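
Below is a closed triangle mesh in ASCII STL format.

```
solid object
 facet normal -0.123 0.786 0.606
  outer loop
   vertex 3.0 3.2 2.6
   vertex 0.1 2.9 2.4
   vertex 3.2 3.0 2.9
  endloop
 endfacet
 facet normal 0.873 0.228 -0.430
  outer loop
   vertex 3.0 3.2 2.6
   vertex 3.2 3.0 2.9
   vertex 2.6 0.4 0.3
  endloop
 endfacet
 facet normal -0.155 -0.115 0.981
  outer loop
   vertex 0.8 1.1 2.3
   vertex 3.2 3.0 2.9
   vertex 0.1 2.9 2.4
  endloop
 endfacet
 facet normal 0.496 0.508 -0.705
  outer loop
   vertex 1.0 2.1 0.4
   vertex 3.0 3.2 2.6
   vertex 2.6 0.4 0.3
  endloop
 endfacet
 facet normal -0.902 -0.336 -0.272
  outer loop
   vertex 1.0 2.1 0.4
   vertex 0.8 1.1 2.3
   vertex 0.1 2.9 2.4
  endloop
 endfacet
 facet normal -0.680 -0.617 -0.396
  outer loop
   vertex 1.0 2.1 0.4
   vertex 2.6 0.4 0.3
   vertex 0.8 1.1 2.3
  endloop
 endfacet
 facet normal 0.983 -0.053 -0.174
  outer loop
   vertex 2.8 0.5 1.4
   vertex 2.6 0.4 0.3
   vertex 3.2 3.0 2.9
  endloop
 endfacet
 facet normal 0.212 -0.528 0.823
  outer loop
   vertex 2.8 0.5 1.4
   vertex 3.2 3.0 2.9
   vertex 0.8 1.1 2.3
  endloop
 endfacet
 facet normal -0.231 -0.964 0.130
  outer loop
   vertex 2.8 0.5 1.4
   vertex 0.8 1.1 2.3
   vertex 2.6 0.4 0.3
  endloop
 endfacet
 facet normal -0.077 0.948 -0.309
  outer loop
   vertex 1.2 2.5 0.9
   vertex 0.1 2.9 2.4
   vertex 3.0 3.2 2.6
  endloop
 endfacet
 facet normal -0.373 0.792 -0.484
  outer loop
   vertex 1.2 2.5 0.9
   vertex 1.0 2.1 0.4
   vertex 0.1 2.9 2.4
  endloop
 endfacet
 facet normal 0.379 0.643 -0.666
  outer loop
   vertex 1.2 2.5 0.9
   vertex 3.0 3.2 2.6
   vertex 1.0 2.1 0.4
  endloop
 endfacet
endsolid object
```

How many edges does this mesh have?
18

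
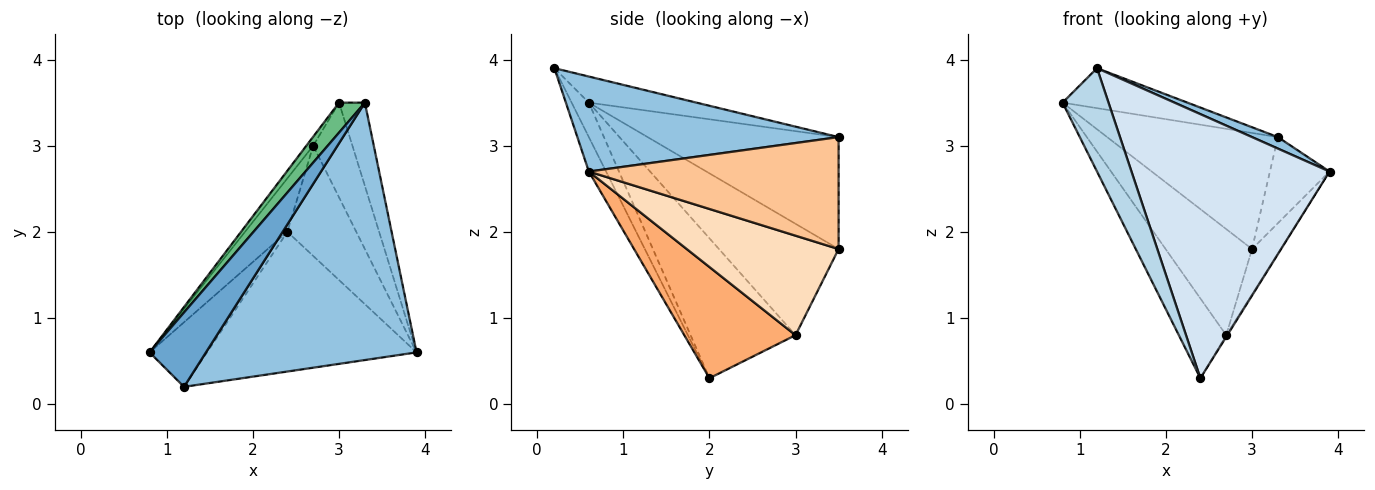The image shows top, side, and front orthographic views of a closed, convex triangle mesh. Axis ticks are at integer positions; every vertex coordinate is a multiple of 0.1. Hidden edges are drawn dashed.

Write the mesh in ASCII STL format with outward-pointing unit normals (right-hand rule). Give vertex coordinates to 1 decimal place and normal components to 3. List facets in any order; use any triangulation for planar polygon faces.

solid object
 facet normal -0.378 0.438 0.816
  outer loop
   vertex 1.2 0.2 3.9
   vertex 3.3 3.5 3.1
   vertex 0.8 0.6 3.5
  endloop
 endfacet
 facet normal 0.411 -0.041 0.911
  outer loop
   vertex 1.2 0.2 3.9
   vertex 3.9 0.6 2.7
   vertex 3.3 3.5 3.1
  endloop
 endfacet
 facet normal -0.303 -0.808 -0.505
  outer loop
   vertex 1.2 0.2 3.9
   vertex 0.8 0.6 3.5
   vertex 2.4 2.0 0.3
  endloop
 endfacet
 facet normal -0.077 -0.881 -0.466
  outer loop
   vertex 1.2 0.2 3.9
   vertex 2.4 2.0 0.3
   vertex 3.9 0.6 2.7
  endloop
 endfacet
 facet normal -0.879 0.397 -0.266
  outer loop
   vertex 2.7 3.0 0.8
   vertex 2.4 2.0 0.3
   vertex 0.8 0.6 3.5
  endloop
 endfacet
 facet normal 0.850 0.008 -0.527
  outer loop
   vertex 2.7 3.0 0.8
   vertex 3.9 0.6 2.7
   vertex 2.4 2.0 0.3
  endloop
 endfacet
 facet normal 0.949 0.227 -0.219
  outer loop
   vertex 3.0 3.5 1.8
   vertex 3.3 3.5 3.1
   vertex 3.9 0.6 2.7
  endloop
 endfacet
 facet normal 0.916 0.172 -0.361
  outer loop
   vertex 3.0 3.5 1.8
   vertex 3.9 0.6 2.7
   vertex 2.7 3.0 0.8
  endloop
 endfacet
 facet normal -0.735 0.657 0.170
  outer loop
   vertex 3.0 3.5 1.8
   vertex 0.8 0.6 3.5
   vertex 3.3 3.5 3.1
  endloop
 endfacet
 facet normal -0.810 0.585 -0.050
  outer loop
   vertex 3.0 3.5 1.8
   vertex 2.7 3.0 0.8
   vertex 0.8 0.6 3.5
  endloop
 endfacet
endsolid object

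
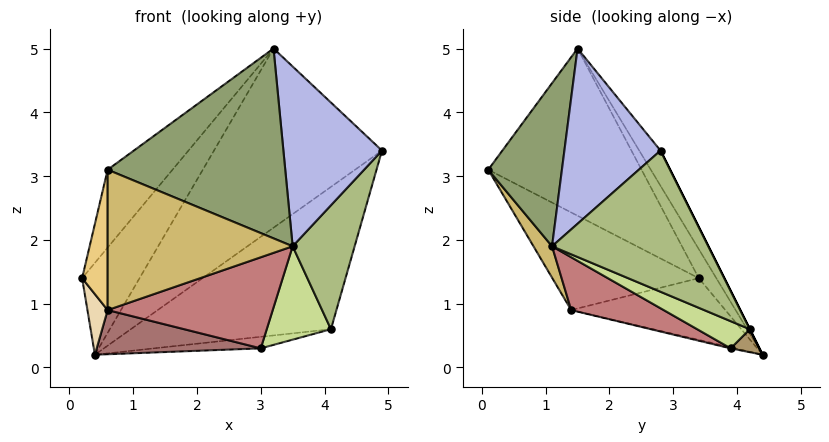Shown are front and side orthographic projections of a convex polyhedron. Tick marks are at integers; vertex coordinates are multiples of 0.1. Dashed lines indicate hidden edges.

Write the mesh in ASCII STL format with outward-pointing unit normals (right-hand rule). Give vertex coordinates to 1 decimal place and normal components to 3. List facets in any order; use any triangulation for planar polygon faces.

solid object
 facet normal -0.660 0.279 0.697
  outer loop
   vertex 3.2 1.5 5.0
   vertex 0.2 3.4 1.4
   vertex 0.6 0.1 3.1
  endloop
 endfacet
 facet normal -0.234 0.766 0.599
  outer loop
   vertex 0.4 4.4 0.2
   vertex 0.2 3.4 1.4
   vertex 3.2 1.5 5.0
  endloop
 endfacet
 facet normal -0.104 0.823 0.558
  outer loop
   vertex 0.4 4.4 0.2
   vertex 3.2 1.5 5.0
   vertex 4.9 2.8 3.4
  endloop
 endfacet
 facet normal 0.689 -0.707 0.158
  outer loop
   vertex 3.5 1.1 1.9
   vertex 4.9 2.8 3.4
   vertex 3.2 1.5 5.0
  endloop
 endfacet
 facet normal 0.379 -0.913 0.154
  outer loop
   vertex 3.5 1.1 1.9
   vertex 3.2 1.5 5.0
   vertex 0.6 0.1 3.1
  endloop
 endfacet
 facet normal 0.848 -0.336 -0.410
  outer loop
   vertex 4.1 4.2 0.6
   vertex 4.9 2.8 3.4
   vertex 3.5 1.1 1.9
  endloop
 endfacet
 facet normal 0.343 -0.419 -0.841
  outer loop
   vertex 4.1 4.2 0.6
   vertex 3.5 1.1 1.9
   vertex 3.0 3.9 0.3
  endloop
 endfacet
 facet normal 0.000 0.894 0.447
  outer loop
   vertex 4.1 4.2 0.6
   vertex 0.4 4.4 0.2
   vertex 4.9 2.8 3.4
  endloop
 endfacet
 facet normal 0.120 0.447 -0.887
  outer loop
   vertex 4.1 4.2 0.6
   vertex 3.0 3.9 0.3
   vertex 0.4 4.4 0.2
  endloop
 endfacet
 facet normal 0.086 -0.858 -0.507
  outer loop
   vertex 0.6 1.4 0.9
   vertex 3.5 1.1 1.9
   vertex 0.6 0.1 3.1
  endloop
 endfacet
 facet normal -0.980 -0.171 -0.101
  outer loop
   vertex 0.6 1.4 0.9
   vertex 0.6 0.1 3.1
   vertex 0.2 3.4 1.4
  endloop
 endfacet
 facet normal -0.956 -0.125 -0.264
  outer loop
   vertex 0.6 1.4 0.9
   vertex 0.2 3.4 1.4
   vertex 0.4 4.4 0.2
  endloop
 endfacet
 facet normal -0.006 -0.228 -0.974
  outer loop
   vertex 0.6 1.4 0.9
   vertex 0.4 4.4 0.2
   vertex 3.0 3.9 0.3
  endloop
 endfacet
 facet normal 0.250 -0.446 -0.859
  outer loop
   vertex 0.6 1.4 0.9
   vertex 3.0 3.9 0.3
   vertex 3.5 1.1 1.9
  endloop
 endfacet
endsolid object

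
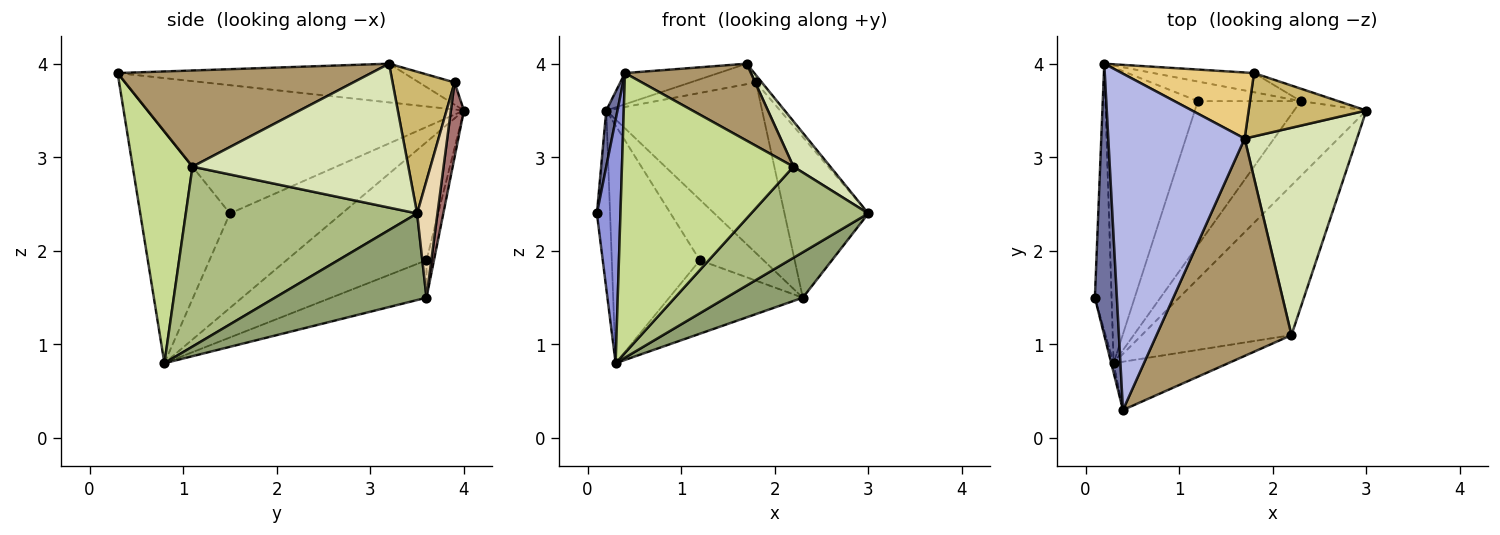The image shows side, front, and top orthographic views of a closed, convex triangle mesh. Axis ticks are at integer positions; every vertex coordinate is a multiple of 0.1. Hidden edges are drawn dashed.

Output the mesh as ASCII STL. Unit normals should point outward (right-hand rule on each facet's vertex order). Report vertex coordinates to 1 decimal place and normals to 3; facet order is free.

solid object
 facet normal -0.985 -0.035 0.169
  outer loop
   vertex 0.4 0.3 3.9
   vertex 0.2 4.0 3.5
   vertex 0.1 1.5 2.4
  endloop
 endfacet
 facet normal -0.978 0.115 -0.173
  outer loop
   vertex 0.3 0.8 0.8
   vertex 0.1 1.5 2.4
   vertex 0.2 4.0 3.5
  endloop
 endfacet
 facet normal -0.967 -0.254 -0.010
  outer loop
   vertex 0.3 0.8 0.8
   vertex 0.4 0.3 3.9
   vertex 0.1 1.5 2.4
  endloop
 endfacet
 facet normal -0.272 0.089 0.958
  outer loop
   vertex 1.7 3.2 4.0
   vertex 0.2 4.0 3.5
   vertex 0.4 0.3 3.9
  endloop
 endfacet
 facet normal 0.716 -0.362 -0.597
  outer loop
   vertex 2.3 3.6 1.5
   vertex 3.0 3.5 2.4
   vertex 0.3 0.8 0.8
  endloop
 endfacet
 facet normal 0.716 -0.363 -0.596
  outer loop
   vertex 2.2 1.1 2.9
   vertex 0.3 0.8 0.8
   vertex 3.0 3.5 2.4
  endloop
 endfacet
 facet normal 0.325 -0.932 -0.161
  outer loop
   vertex 2.2 1.1 2.9
   vertex 0.4 0.3 3.9
   vertex 0.3 0.8 0.8
  endloop
 endfacet
 facet normal 0.781 -0.133 0.610
  outer loop
   vertex 2.2 1.1 2.9
   vertex 3.0 3.5 2.4
   vertex 1.7 3.2 4.0
  endloop
 endfacet
 facet normal 0.558 -0.277 0.782
  outer loop
   vertex 2.2 1.1 2.9
   vertex 1.7 3.2 4.0
   vertex 0.4 0.3 3.9
  endloop
 endfacet
 facet normal 0.767 0.072 0.637
  outer loop
   vertex 1.8 3.9 3.8
   vertex 1.7 3.2 4.0
   vertex 3.0 3.5 2.4
  endloop
 endfacet
 facet normal -0.159 0.292 0.943
  outer loop
   vertex 1.8 3.9 3.8
   vertex 0.2 4.0 3.5
   vertex 1.7 3.2 4.0
  endloop
 endfacet
 facet normal 0.235 0.969 -0.075
  outer loop
   vertex 1.8 3.9 3.8
   vertex 3.0 3.5 2.4
   vertex 2.3 3.6 1.5
  endloop
 endfacet
 facet normal 0.083 0.990 -0.111
  outer loop
   vertex 1.8 3.9 3.8
   vertex 2.3 3.6 1.5
   vertex 0.2 4.0 3.5
  endloop
 endfacet
 facet normal -0.706 0.444 -0.552
  outer loop
   vertex 1.2 3.6 1.9
   vertex 0.3 0.8 0.8
   vertex 0.2 4.0 3.5
  endloop
 endfacet
 facet normal -0.111 0.946 -0.306
  outer loop
   vertex 1.2 3.6 1.9
   vertex 0.2 4.0 3.5
   vertex 2.3 3.6 1.5
  endloop
 endfacet
 facet normal -0.308 0.432 -0.848
  outer loop
   vertex 1.2 3.6 1.9
   vertex 2.3 3.6 1.5
   vertex 0.3 0.8 0.8
  endloop
 endfacet
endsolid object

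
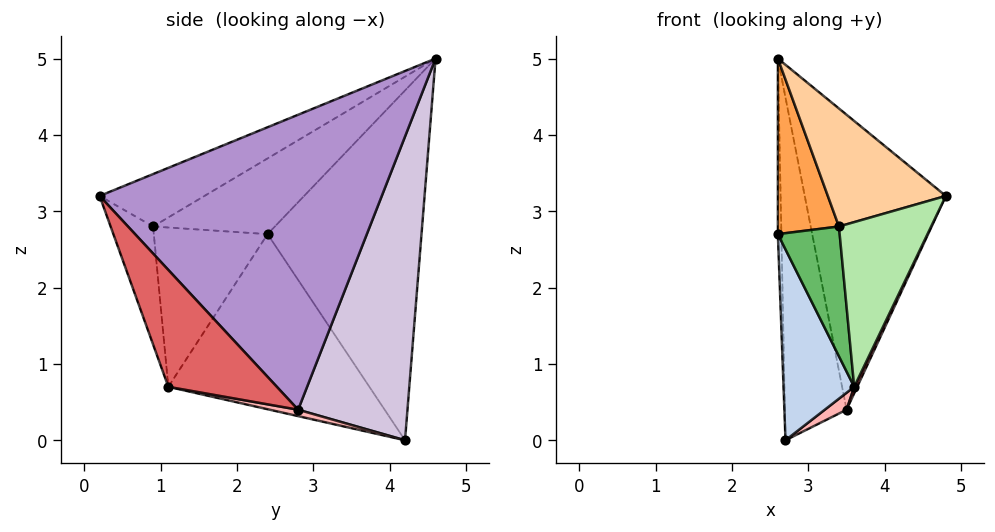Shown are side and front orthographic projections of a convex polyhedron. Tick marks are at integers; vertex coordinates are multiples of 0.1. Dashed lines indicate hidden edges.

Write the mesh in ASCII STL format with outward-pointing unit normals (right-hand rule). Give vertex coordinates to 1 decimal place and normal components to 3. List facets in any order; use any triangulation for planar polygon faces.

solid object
 facet normal -1.000 0.023 -0.022
  outer loop
   vertex 2.7 4.2 0.0
   vertex 2.6 2.4 2.7
   vertex 2.6 4.6 5.0
  endloop
 endfacet
 facet normal -0.914 -0.321 -0.248
  outer loop
   vertex 3.6 1.1 0.7
   vertex 2.6 2.4 2.7
   vertex 2.7 4.2 0.0
  endloop
 endfacet
 facet normal -0.822 -0.412 0.394
  outer loop
   vertex 3.4 0.9 2.8
   vertex 2.6 4.6 5.0
   vertex 2.6 2.4 2.7
  endloop
 endfacet
 facet normal -0.466 -0.524 0.713
  outer loop
   vertex 3.4 0.9 2.8
   vertex 4.8 0.2 3.2
   vertex 2.6 4.6 5.0
  endloop
 endfacet
 facet normal -0.872 -0.473 -0.128
  outer loop
   vertex 3.4 0.9 2.8
   vertex 2.6 2.4 2.7
   vertex 3.6 1.1 0.7
  endloop
 endfacet
 facet normal -0.415 -0.901 -0.125
  outer loop
   vertex 3.4 0.9 2.8
   vertex 3.6 1.1 0.7
   vertex 4.8 0.2 3.2
  endloop
 endfacet
 facet normal 0.898 -0.025 -0.440
  outer loop
   vertex 3.5 2.8 0.4
   vertex 4.8 0.2 3.2
   vertex 3.6 1.1 0.7
  endloop
 endfacet
 facet normal 0.206 -0.158 -0.966
  outer loop
   vertex 3.5 2.8 0.4
   vertex 3.6 1.1 0.7
   vertex 2.7 4.2 0.0
  endloop
 endfacet
 facet normal 0.894 0.447 0.000
  outer loop
   vertex 3.5 2.8 0.4
   vertex 2.6 4.6 5.0
   vertex 4.8 0.2 3.2
  endloop
 endfacet
 facet normal 0.871 0.491 -0.022
  outer loop
   vertex 3.5 2.8 0.4
   vertex 2.7 4.2 0.0
   vertex 2.6 4.6 5.0
  endloop
 endfacet
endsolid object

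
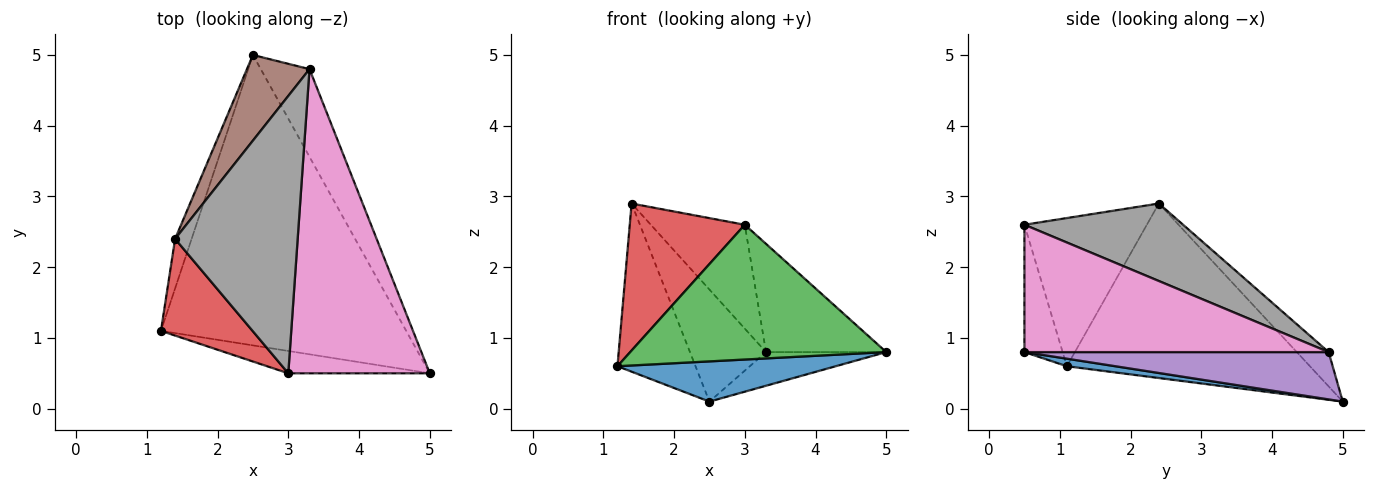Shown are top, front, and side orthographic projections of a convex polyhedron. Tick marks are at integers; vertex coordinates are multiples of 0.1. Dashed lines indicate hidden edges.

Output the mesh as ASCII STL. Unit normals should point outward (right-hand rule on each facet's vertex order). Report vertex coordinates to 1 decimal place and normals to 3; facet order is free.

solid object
 facet normal 0.030 -0.137 -0.990
  outer loop
   vertex 2.5 5.0 0.1
   vertex 5.0 0.5 0.8
   vertex 1.2 1.1 0.6
  endloop
 endfacet
 facet normal -0.948 0.305 -0.090
  outer loop
   vertex 1.4 2.4 2.9
   vertex 2.5 5.0 0.1
   vertex 1.2 1.1 0.6
  endloop
 endfacet
 facet normal -0.146 -0.976 -0.162
  outer loop
   vertex 3.0 0.5 2.6
   vertex 1.2 1.1 0.6
   vertex 5.0 0.5 0.8
  endloop
 endfacet
 facet normal -0.664 -0.624 0.411
  outer loop
   vertex 3.0 0.5 2.6
   vertex 1.4 2.4 2.9
   vertex 1.2 1.1 0.6
  endloop
 endfacet
 facet normal 0.672 0.266 -0.692
  outer loop
   vertex 3.3 4.8 0.8
   vertex 5.0 0.5 0.8
   vertex 2.5 5.0 0.1
  endloop
 endfacet
 facet normal -0.316 0.754 0.576
  outer loop
   vertex 3.3 4.8 0.8
   vertex 2.5 5.0 0.1
   vertex 1.4 2.4 2.9
  endloop
 endfacet
 facet normal 0.647 0.256 0.719
  outer loop
   vertex 3.3 4.8 0.8
   vertex 3.0 0.5 2.6
   vertex 5.0 0.5 0.8
  endloop
 endfacet
 facet normal 0.509 0.302 0.806
  outer loop
   vertex 3.3 4.8 0.8
   vertex 1.4 2.4 2.9
   vertex 3.0 0.5 2.6
  endloop
 endfacet
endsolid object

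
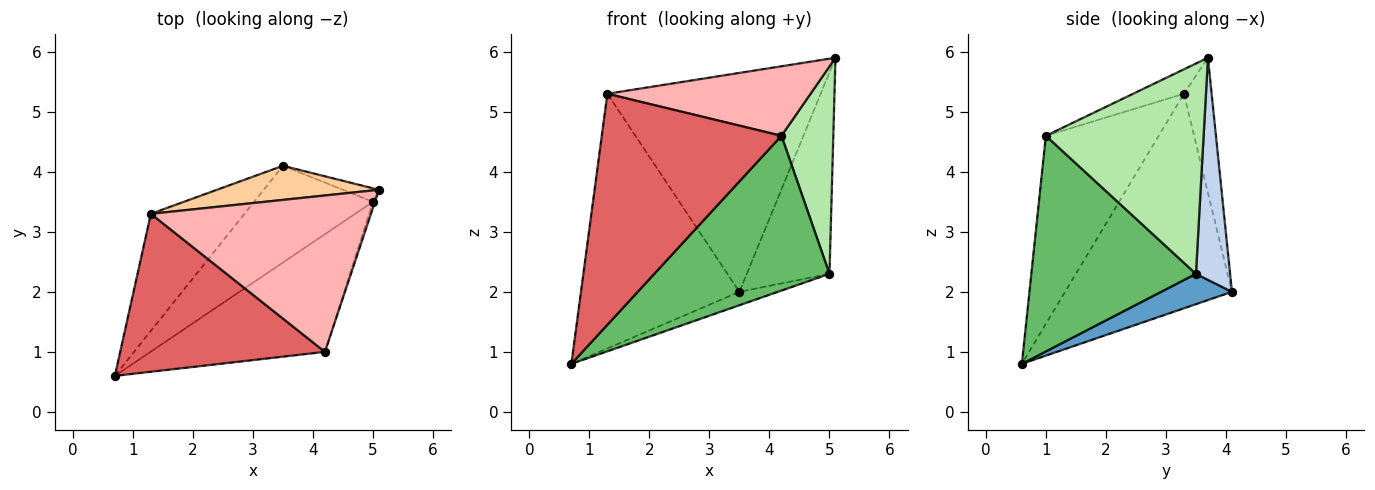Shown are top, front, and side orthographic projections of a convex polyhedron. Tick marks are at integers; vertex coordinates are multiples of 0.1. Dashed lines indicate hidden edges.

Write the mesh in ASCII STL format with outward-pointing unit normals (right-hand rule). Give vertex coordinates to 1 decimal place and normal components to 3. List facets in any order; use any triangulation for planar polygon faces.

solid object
 facet normal 0.245 0.133 -0.960
  outer loop
   vertex 5.0 3.5 2.3
   vertex 0.7 0.6 0.8
   vertex 3.5 4.1 2.0
  endloop
 endfacet
 facet normal 0.381 0.922 -0.062
  outer loop
   vertex 5.0 3.5 2.3
   vertex 3.5 4.1 2.0
   vertex 5.1 3.7 5.9
  endloop
 endfacet
 facet normal -0.691 0.657 -0.302
  outer loop
   vertex 1.3 3.3 5.3
   vertex 3.5 4.1 2.0
   vertex 0.7 0.6 0.8
  endloop
 endfacet
 facet normal -0.127 0.980 0.153
  outer loop
   vertex 1.3 3.3 5.3
   vertex 5.1 3.7 5.9
   vertex 3.5 4.1 2.0
  endloop
 endfacet
 facet normal 0.599 -0.637 -0.485
  outer loop
   vertex 4.2 1.0 4.6
   vertex 0.7 0.6 0.8
   vertex 5.0 3.5 2.3
  endloop
 endfacet
 facet normal 0.950 -0.312 -0.009
  outer loop
   vertex 4.2 1.0 4.6
   vertex 5.0 3.5 2.3
   vertex 5.1 3.7 5.9
  endloop
 endfacet
 facet normal -0.460 -0.733 0.501
  outer loop
   vertex 4.2 1.0 4.6
   vertex 1.3 3.3 5.3
   vertex 0.7 0.6 0.8
  endloop
 endfacet
 facet normal -0.101 -0.404 0.909
  outer loop
   vertex 4.2 1.0 4.6
   vertex 5.1 3.7 5.9
   vertex 1.3 3.3 5.3
  endloop
 endfacet
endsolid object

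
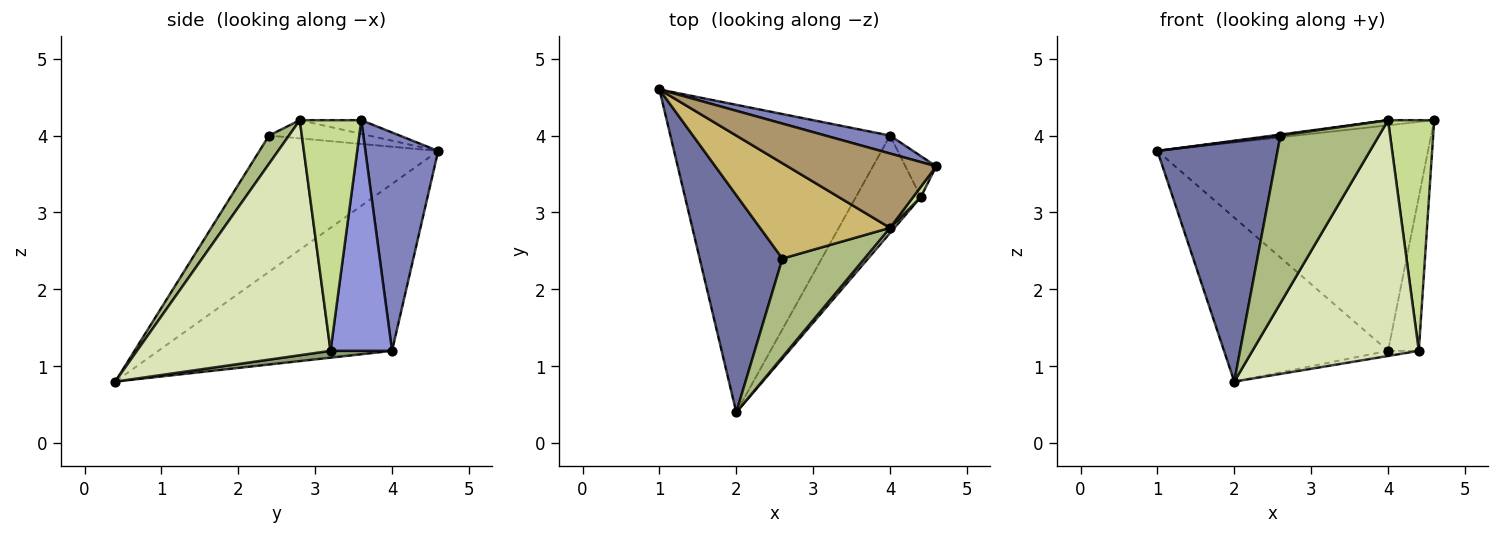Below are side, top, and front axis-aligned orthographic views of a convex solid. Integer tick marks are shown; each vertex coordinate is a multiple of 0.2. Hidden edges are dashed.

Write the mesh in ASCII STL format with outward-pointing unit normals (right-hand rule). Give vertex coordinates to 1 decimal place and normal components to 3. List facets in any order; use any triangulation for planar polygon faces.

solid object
 facet normal -0.741 -0.498 0.450
  outer loop
   vertex 2.6 2.4 4.0
   vertex 1.0 4.6 3.8
   vertex 2.0 0.4 0.8
  endloop
 endfacet
 facet normal 0.259 0.963 0.077
  outer loop
   vertex 4.0 4.0 1.2
   vertex 1.0 4.6 3.8
   vertex 4.6 3.6 4.2
  endloop
 endfacet
 facet normal 0.888 0.444 -0.118
  outer loop
   vertex 4.0 4.0 1.2
   vertex 4.6 3.6 4.2
   vertex 4.4 3.2 1.2
  endloop
 endfacet
 facet normal -0.557 0.391 -0.733
  outer loop
   vertex 4.0 4.0 1.2
   vertex 2.0 0.4 0.8
   vertex 1.0 4.6 3.8
  endloop
 endfacet
 facet normal 0.105 0.052 -0.993
  outer loop
   vertex 4.0 4.0 1.2
   vertex 4.4 3.2 1.2
   vertex 2.0 0.4 0.8
  endloop
 endfacet
 facet normal 0.171 -0.850 0.499
  outer loop
   vertex 4.0 2.8 4.2
   vertex 2.6 2.4 4.0
   vertex 2.0 0.4 0.8
  endloop
 endfacet
 facet normal 0.800 -0.600 0.027
  outer loop
   vertex 4.0 2.8 4.2
   vertex 4.4 3.2 1.2
   vertex 4.6 3.6 4.2
  endloop
 endfacet
 facet normal 0.758 -0.652 0.014
  outer loop
   vertex 4.0 2.8 4.2
   vertex 2.0 0.4 0.8
   vertex 4.4 3.2 1.2
  endloop
 endfacet
 facet normal -0.091 0.069 0.993
  outer loop
   vertex 4.0 2.8 4.2
   vertex 4.6 3.6 4.2
   vertex 1.0 4.6 3.8
  endloop
 endfacet
 facet normal -0.138 -0.011 0.990
  outer loop
   vertex 4.0 2.8 4.2
   vertex 1.0 4.6 3.8
   vertex 2.6 2.4 4.0
  endloop
 endfacet
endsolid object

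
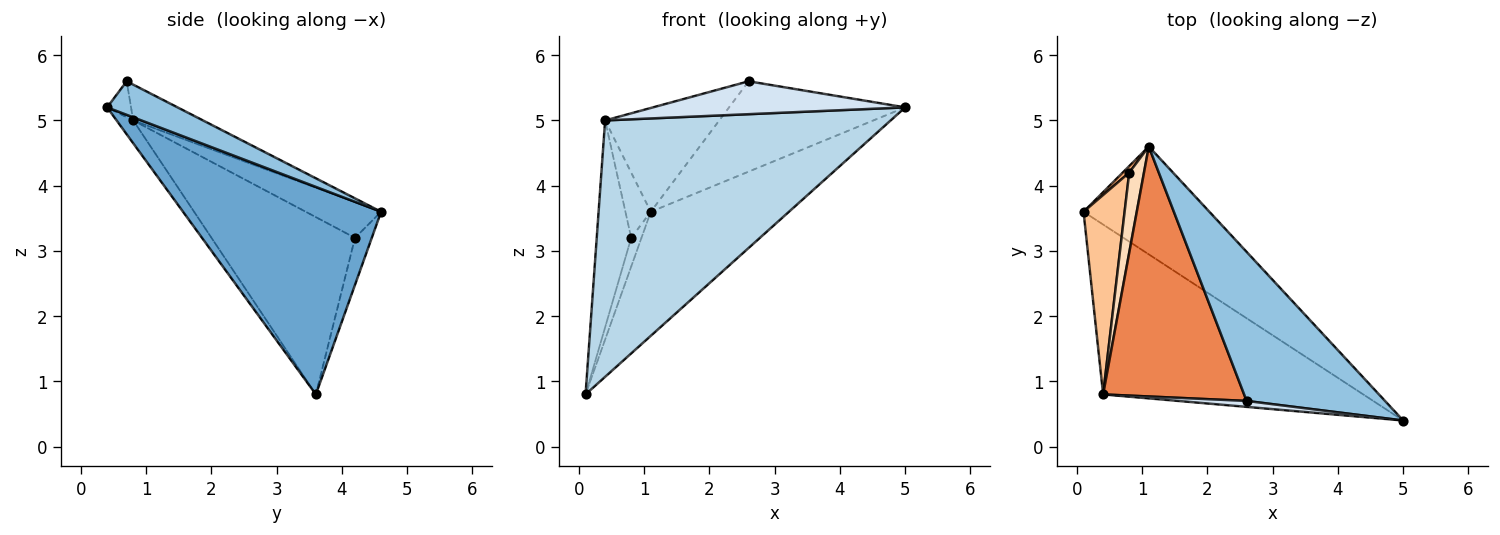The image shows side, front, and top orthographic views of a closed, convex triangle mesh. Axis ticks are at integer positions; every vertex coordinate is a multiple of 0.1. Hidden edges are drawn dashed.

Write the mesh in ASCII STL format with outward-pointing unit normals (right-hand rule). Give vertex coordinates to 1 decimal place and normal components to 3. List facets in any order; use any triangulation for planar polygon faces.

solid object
 facet normal 0.734 0.512 -0.445
  outer loop
   vertex 1.1 4.6 3.6
   vertex 5.0 0.4 5.2
   vertex 0.1 3.6 0.8
  endloop
 endfacet
 facet normal 0.203 0.508 0.837
  outer loop
   vertex 2.6 0.7 5.6
   vertex 5.0 0.4 5.2
   vertex 1.1 4.6 3.6
  endloop
 endfacet
 facet normal -0.048 -0.833 -0.552
  outer loop
   vertex 0.4 0.8 5.0
   vertex 0.1 3.6 0.8
   vertex 5.0 0.4 5.2
  endloop
 endfacet
 facet normal -0.093 -0.980 0.177
  outer loop
   vertex 0.4 0.8 5.0
   vertex 5.0 0.4 5.2
   vertex 2.6 0.7 5.6
  endloop
 endfacet
 facet normal -0.228 0.373 0.899
  outer loop
   vertex 0.4 0.8 5.0
   vertex 2.6 0.7 5.6
   vertex 1.1 4.6 3.6
  endloop
 endfacet
 facet normal -0.847 0.518 0.118
  outer loop
   vertex 0.8 4.2 3.2
   vertex 1.1 4.6 3.6
   vertex 0.1 3.6 0.8
  endloop
 endfacet
 facet normal -0.949 0.228 0.220
  outer loop
   vertex 0.8 4.2 3.2
   vertex 0.1 3.6 0.8
   vertex 0.4 0.8 5.0
  endloop
 endfacet
 facet normal -0.882 0.297 0.365
  outer loop
   vertex 0.8 4.2 3.2
   vertex 0.4 0.8 5.0
   vertex 1.1 4.6 3.6
  endloop
 endfacet
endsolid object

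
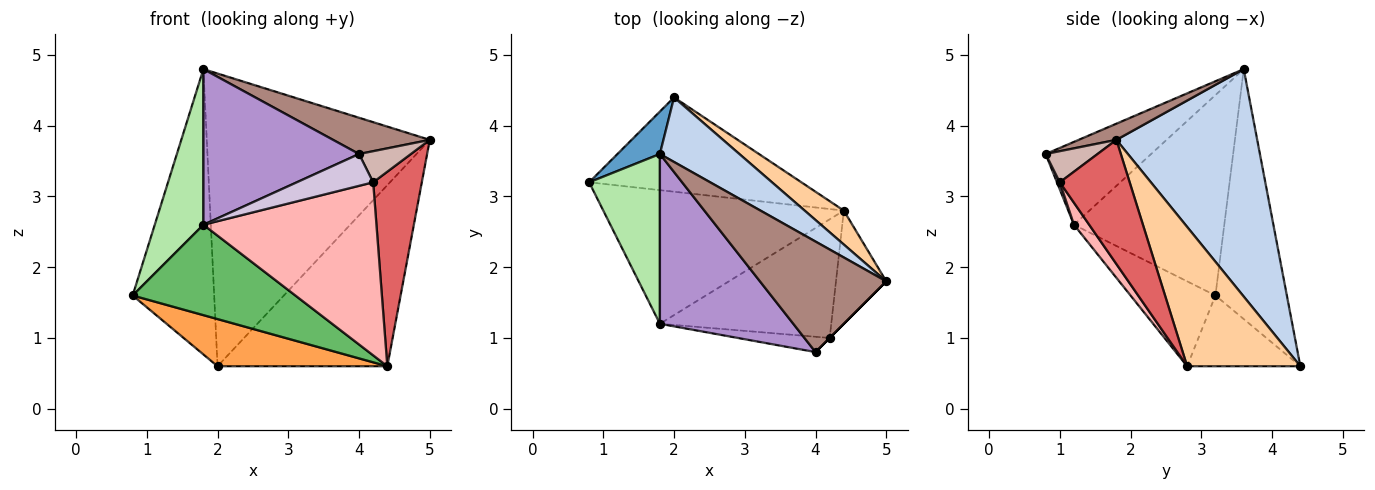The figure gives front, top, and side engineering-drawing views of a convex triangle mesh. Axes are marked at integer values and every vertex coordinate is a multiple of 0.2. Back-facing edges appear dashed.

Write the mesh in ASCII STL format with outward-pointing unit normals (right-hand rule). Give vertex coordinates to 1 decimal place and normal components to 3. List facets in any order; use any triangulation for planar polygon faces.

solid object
 facet normal -0.655 0.748 0.111
  outer loop
   vertex 1.8 3.6 4.8
   vertex 2.0 4.4 0.6
   vertex 0.8 3.2 1.6
  endloop
 endfacet
 facet normal 0.525 0.831 0.183
  outer loop
   vertex 1.8 3.6 4.8
   vertex 5.0 1.8 3.8
   vertex 2.0 4.4 0.6
  endloop
 endfacet
 facet normal -0.286 -0.429 -0.857
  outer loop
   vertex 4.4 2.8 0.6
   vertex 0.8 3.2 1.6
   vertex 2.0 4.4 0.6
  endloop
 endfacet
 facet normal 0.548 0.822 0.154
  outer loop
   vertex 4.4 2.8 0.6
   vertex 2.0 4.4 0.6
   vertex 5.0 1.8 3.8
  endloop
 endfacet
 facet normal -0.281 -0.538 -0.795
  outer loop
   vertex 1.8 1.2 2.6
   vertex 0.8 3.2 1.6
   vertex 4.4 2.8 0.6
  endloop
 endfacet
 facet normal -0.902 -0.292 0.318
  outer loop
   vertex 1.8 1.2 2.6
   vertex 1.8 3.6 4.8
   vertex 0.8 3.2 1.6
  endloop
 endfacet
 facet normal 0.779 -0.542 -0.315
  outer loop
   vertex 4.2 1.0 3.2
   vertex 4.4 2.8 0.6
   vertex 5.0 1.8 3.8
  endloop
 endfacet
 facet normal 0.072 -0.823 -0.564
  outer loop
   vertex 4.2 1.0 3.2
   vertex 1.8 1.2 2.6
   vertex 4.4 2.8 0.6
  endloop
 endfacet
 facet normal -0.416 -0.614 0.670
  outer loop
   vertex 4.0 0.8 3.6
   vertex 1.8 3.6 4.8
   vertex 1.8 1.2 2.6
  endloop
 endfacet
 facet normal 0.033 -0.901 -0.434
  outer loop
   vertex 4.0 0.8 3.6
   vertex 1.8 1.2 2.6
   vertex 4.2 1.0 3.2
  endloop
 endfacet
 facet normal 0.121 -0.309 0.943
  outer loop
   vertex 4.0 0.8 3.6
   vertex 5.0 1.8 3.8
   vertex 1.8 3.6 4.8
  endloop
 endfacet
 facet normal 0.707 -0.707 0.000
  outer loop
   vertex 4.0 0.8 3.6
   vertex 4.2 1.0 3.2
   vertex 5.0 1.8 3.8
  endloop
 endfacet
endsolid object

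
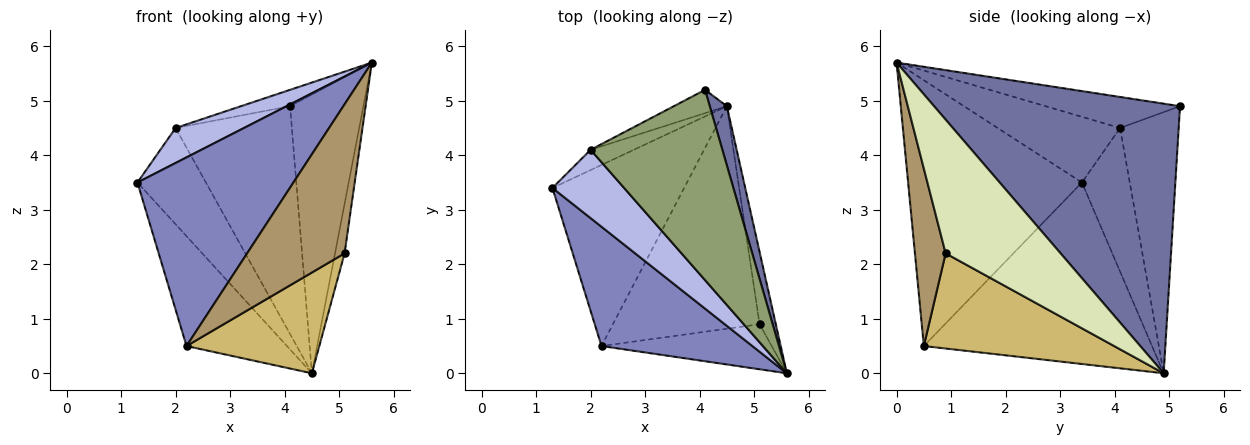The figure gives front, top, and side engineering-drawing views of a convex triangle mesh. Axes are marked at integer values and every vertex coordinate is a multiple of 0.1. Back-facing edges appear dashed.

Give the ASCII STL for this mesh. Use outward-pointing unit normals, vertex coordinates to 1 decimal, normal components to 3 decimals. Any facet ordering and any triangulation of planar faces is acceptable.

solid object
 facet normal 0.957 0.285 0.061
  outer loop
   vertex 4.1 5.2 4.9
   vertex 5.6 0.0 5.7
   vertex 4.5 4.9 0.0
  endloop
 endfacet
 facet normal -0.686 -0.615 0.389
  outer loop
   vertex 2.2 0.5 0.5
   vertex 5.6 0.0 5.7
   vertex 1.3 3.4 3.5
  endloop
 endfacet
 facet normal -0.762 0.336 -0.553
  outer loop
   vertex 2.2 0.5 0.5
   vertex 1.3 3.4 3.5
   vertex 4.5 4.9 0.0
  endloop
 endfacet
 facet normal -0.632 -0.353 0.690
  outer loop
   vertex 2.0 4.1 4.5
   vertex 1.3 3.4 3.5
   vertex 5.6 0.0 5.7
  endloop
 endfacet
 facet normal -0.228 0.083 0.970
  outer loop
   vertex 2.0 4.1 4.5
   vertex 5.6 0.0 5.7
   vertex 4.1 5.2 4.9
  endloop
 endfacet
 facet normal -0.565 0.808 -0.170
  outer loop
   vertex 2.0 4.1 4.5
   vertex 4.5 4.9 0.0
   vertex 1.3 3.4 3.5
  endloop
 endfacet
 facet normal -0.448 0.889 -0.091
  outer loop
   vertex 2.0 4.1 4.5
   vertex 4.1 5.2 4.9
   vertex 4.5 4.9 0.0
  endloop
 endfacet
 facet normal 0.989 0.082 -0.120
  outer loop
   vertex 5.1 0.9 2.2
   vertex 4.5 4.9 0.0
   vertex 5.6 0.0 5.7
  endloop
 endfacet
 facet normal 0.289 -0.916 -0.277
  outer loop
   vertex 5.1 0.9 2.2
   vertex 5.6 0.0 5.7
   vertex 2.2 0.5 0.5
  endloop
 endfacet
 facet normal 0.509 -0.355 -0.784
  outer loop
   vertex 5.1 0.9 2.2
   vertex 2.2 0.5 0.5
   vertex 4.5 4.9 0.0
  endloop
 endfacet
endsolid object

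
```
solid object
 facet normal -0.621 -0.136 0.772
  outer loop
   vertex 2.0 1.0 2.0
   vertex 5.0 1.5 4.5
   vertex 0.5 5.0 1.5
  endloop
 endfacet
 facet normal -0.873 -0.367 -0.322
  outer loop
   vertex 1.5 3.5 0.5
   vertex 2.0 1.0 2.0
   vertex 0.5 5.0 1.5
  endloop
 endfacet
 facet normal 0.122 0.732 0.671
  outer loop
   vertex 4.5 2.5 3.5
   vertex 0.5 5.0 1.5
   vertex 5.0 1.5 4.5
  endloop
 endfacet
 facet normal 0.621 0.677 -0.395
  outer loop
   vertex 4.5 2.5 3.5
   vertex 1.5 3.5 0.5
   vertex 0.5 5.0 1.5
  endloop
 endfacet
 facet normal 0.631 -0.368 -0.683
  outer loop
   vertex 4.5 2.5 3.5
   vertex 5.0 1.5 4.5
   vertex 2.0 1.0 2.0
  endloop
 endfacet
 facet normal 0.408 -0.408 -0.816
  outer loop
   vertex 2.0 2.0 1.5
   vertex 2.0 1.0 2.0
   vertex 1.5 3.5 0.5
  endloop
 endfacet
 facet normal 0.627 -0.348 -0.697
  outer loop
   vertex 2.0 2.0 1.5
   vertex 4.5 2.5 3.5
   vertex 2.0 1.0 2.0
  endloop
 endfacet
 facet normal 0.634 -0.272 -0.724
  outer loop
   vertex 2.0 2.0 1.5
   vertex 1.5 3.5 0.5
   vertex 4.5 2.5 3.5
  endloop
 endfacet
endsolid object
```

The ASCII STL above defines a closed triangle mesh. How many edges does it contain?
12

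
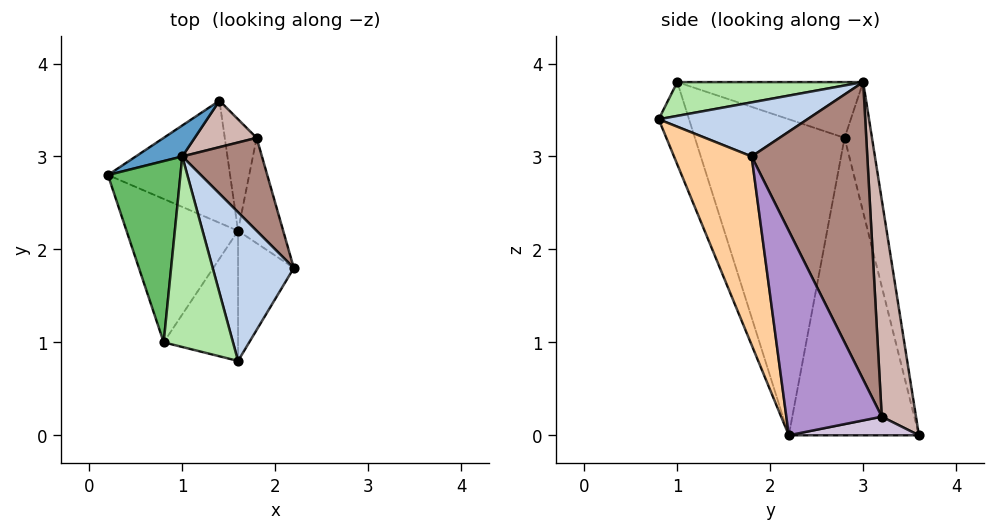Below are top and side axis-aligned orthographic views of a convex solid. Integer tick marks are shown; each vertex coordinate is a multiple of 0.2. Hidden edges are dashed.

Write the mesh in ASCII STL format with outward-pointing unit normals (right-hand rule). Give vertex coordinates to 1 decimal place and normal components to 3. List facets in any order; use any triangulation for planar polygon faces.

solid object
 facet normal -0.321 0.940 0.115
  outer loop
   vertex 1.0 3.0 3.8
   vertex 1.4 3.6 0.0
   vertex 0.2 2.8 3.2
  endloop
 endfacet
 facet normal 0.555 0.000 0.832
  outer loop
   vertex 1.0 3.0 3.8
   vertex 1.6 0.8 3.4
   vertex 2.2 1.8 3.0
  endloop
 endfacet
 facet normal -0.917 -0.131 -0.377
  outer loop
   vertex 1.6 2.2 0.0
   vertex 0.2 2.8 3.2
   vertex 1.4 3.6 0.0
  endloop
 endfacet
 facet normal 0.790 -0.567 -0.234
  outer loop
   vertex 1.6 2.2 0.0
   vertex 2.2 1.8 3.0
   vertex 1.6 0.8 3.4
  endloop
 endfacet
 facet normal -0.609 0.061 0.791
  outer loop
   vertex 0.8 1.0 3.8
   vertex 1.0 3.0 3.8
   vertex 0.2 2.8 3.2
  endloop
 endfacet
 facet normal 0.438 -0.044 0.898
  outer loop
   vertex 0.8 1.0 3.8
   vertex 1.6 0.8 3.4
   vertex 1.0 3.0 3.8
  endloop
 endfacet
 facet normal -0.868 -0.391 -0.306
  outer loop
   vertex 0.8 1.0 3.8
   vertex 0.2 2.8 3.2
   vertex 1.6 2.2 0.0
  endloop
 endfacet
 facet normal -0.388 -0.852 -0.351
  outer loop
   vertex 0.8 1.0 3.8
   vertex 1.6 2.2 0.0
   vertex 1.6 0.8 3.4
  endloop
 endfacet
 facet normal 0.965 -0.150 -0.213
  outer loop
   vertex 1.8 3.2 0.2
   vertex 2.2 1.8 3.0
   vertex 1.6 2.2 0.0
  endloop
 endfacet
 facet normal 0.503 0.072 -0.862
  outer loop
   vertex 1.8 3.2 0.2
   vertex 1.6 2.2 0.0
   vertex 1.4 3.6 0.0
  endloop
 endfacet
 facet normal 0.757 0.622 0.203
  outer loop
   vertex 1.8 3.2 0.2
   vertex 1.0 3.0 3.8
   vertex 2.2 1.8 3.0
  endloop
 endfacet
 facet normal 0.647 0.740 0.185
  outer loop
   vertex 1.8 3.2 0.2
   vertex 1.4 3.6 0.0
   vertex 1.0 3.0 3.8
  endloop
 endfacet
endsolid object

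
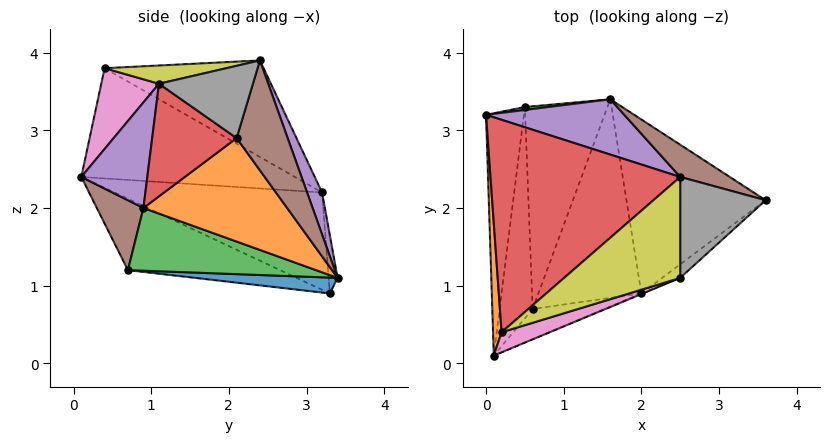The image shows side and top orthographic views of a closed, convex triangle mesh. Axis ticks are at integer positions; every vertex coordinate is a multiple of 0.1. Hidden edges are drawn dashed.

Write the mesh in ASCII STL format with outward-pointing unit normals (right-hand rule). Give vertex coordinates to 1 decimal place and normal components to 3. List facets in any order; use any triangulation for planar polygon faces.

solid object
 facet normal -0.931 -0.053 -0.362
  outer loop
   vertex 0.5 3.3 0.9
   vertex 0.1 0.1 2.4
   vertex 0.0 3.2 2.2
  endloop
 endfacet
 facet normal -0.997 -0.027 0.077
  outer loop
   vertex 0.2 0.4 3.8
   vertex 0.0 3.2 2.2
   vertex 0.1 0.1 2.4
  endloop
 endfacet
 facet normal -0.097 0.994 0.039
  outer loop
   vertex 1.6 3.4 1.1
   vertex 0.5 3.3 0.9
   vertex 0.0 3.2 2.2
  endloop
 endfacet
 facet normal -0.409 0.430 0.804
  outer loop
   vertex 2.5 2.4 3.9
   vertex 0.0 3.2 2.2
   vertex 0.2 0.4 3.8
  endloop
 endfacet
 facet normal 0.093 0.947 0.308
  outer loop
   vertex 2.5 2.4 3.9
   vertex 1.6 3.4 1.1
   vertex 0.0 3.2 2.2
  endloop
 endfacet
 facet normal 0.412 0.892 0.186
  outer loop
   vertex 2.5 2.4 3.9
   vertex 3.6 2.1 2.9
   vertex 1.6 3.4 1.1
  endloop
 endfacet
 facet normal 0.301 -0.937 0.179
  outer loop
   vertex 2.5 1.1 3.6
   vertex 0.2 0.4 3.8
   vertex 0.1 0.1 2.4
  endloop
 endfacet
 facet normal 0.636 -0.173 0.752
  outer loop
   vertex 2.5 1.1 3.6
   vertex 3.6 2.1 2.9
   vertex 2.5 2.4 3.9
  endloop
 endfacet
 facet normal 0.151 -0.222 0.963
  outer loop
   vertex 2.5 1.1 3.6
   vertex 2.5 2.4 3.9
   vertex 0.2 0.4 3.8
  endloop
 endfacet
 facet normal -0.904 -0.083 -0.418
  outer loop
   vertex 0.6 0.7 1.2
   vertex 0.1 0.1 2.4
   vertex 0.5 3.3 0.9
  endloop
 endfacet
 facet normal 0.187 -0.105 -0.977
  outer loop
   vertex 0.6 0.7 1.2
   vertex 0.5 3.3 0.9
   vertex 1.6 3.4 1.1
  endloop
 endfacet
 facet normal 0.586 -0.190 -0.788
  outer loop
   vertex 2.0 0.9 2.0
   vertex 1.6 3.4 1.1
   vertex 3.6 2.1 2.9
  endloop
 endfacet
 facet normal 0.507 -0.219 -0.833
  outer loop
   vertex 2.0 0.9 2.0
   vertex 0.6 0.7 1.2
   vertex 1.6 3.4 1.1
  endloop
 endfacet
 facet normal 0.633 -0.767 -0.102
  outer loop
   vertex 2.0 0.9 2.0
   vertex 3.6 2.1 2.9
   vertex 2.5 1.1 3.6
  endloop
 endfacet
 facet normal 0.387 -0.922 -0.006
  outer loop
   vertex 2.0 0.9 2.0
   vertex 2.5 1.1 3.6
   vertex 0.1 0.1 2.4
  endloop
 endfacet
 facet normal 0.310 -0.896 -0.319
  outer loop
   vertex 2.0 0.9 2.0
   vertex 0.1 0.1 2.4
   vertex 0.6 0.7 1.2
  endloop
 endfacet
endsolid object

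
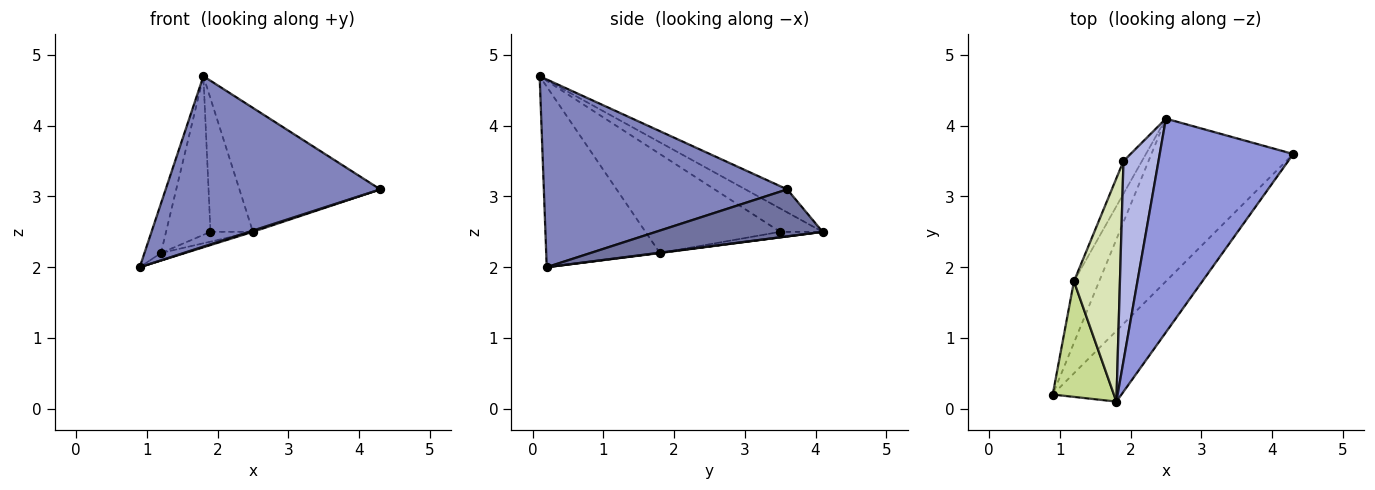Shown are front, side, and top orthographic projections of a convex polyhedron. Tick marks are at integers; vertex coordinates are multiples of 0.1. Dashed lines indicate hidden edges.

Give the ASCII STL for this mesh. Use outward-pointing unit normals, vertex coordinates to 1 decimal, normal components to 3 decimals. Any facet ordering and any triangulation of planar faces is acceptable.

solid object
 facet normal 0.314 -0.007 -0.949
  outer loop
   vertex 2.5 4.1 2.5
   vertex 4.3 3.6 3.1
   vertex 0.9 0.2 2.0
  endloop
 endfacet
 facet normal 0.723 -0.638 -0.265
  outer loop
   vertex 1.8 0.1 4.7
   vertex 0.9 0.2 2.0
   vertex 4.3 3.6 3.1
  endloop
 endfacet
 facet normal -0.147 0.496 0.856
  outer loop
   vertex 1.8 0.1 4.7
   vertex 4.3 3.6 3.1
   vertex 2.5 4.1 2.5
  endloop
 endfacet
 facet normal -0.485 0.485 0.728
  outer loop
   vertex 1.9 3.5 2.5
   vertex 1.8 0.1 4.7
   vertex 2.5 4.1 2.5
  endloop
 endfacet
 facet normal 0.014 0.121 -0.993
  outer loop
   vertex 1.2 1.8 2.2
   vertex 2.5 4.1 2.5
   vertex 0.9 0.2 2.0
  endloop
 endfacet
 facet normal -0.276 0.276 -0.921
  outer loop
   vertex 1.2 1.8 2.2
   vertex 1.9 3.5 2.5
   vertex 2.5 4.1 2.5
  endloop
 endfacet
 facet normal -0.938 0.136 0.318
  outer loop
   vertex 1.2 1.8 2.2
   vertex 0.9 0.2 2.0
   vertex 1.8 0.1 4.7
  endloop
 endfacet
 facet normal -0.869 0.287 0.403
  outer loop
   vertex 1.2 1.8 2.2
   vertex 1.8 0.1 4.7
   vertex 1.9 3.5 2.5
  endloop
 endfacet
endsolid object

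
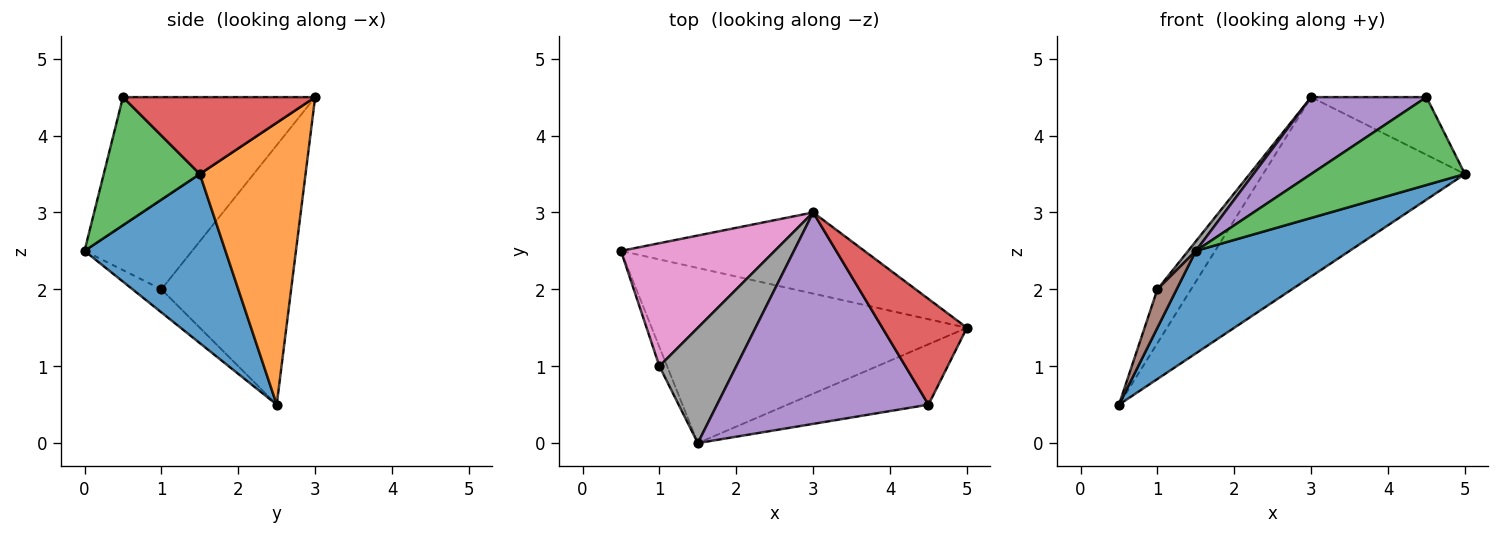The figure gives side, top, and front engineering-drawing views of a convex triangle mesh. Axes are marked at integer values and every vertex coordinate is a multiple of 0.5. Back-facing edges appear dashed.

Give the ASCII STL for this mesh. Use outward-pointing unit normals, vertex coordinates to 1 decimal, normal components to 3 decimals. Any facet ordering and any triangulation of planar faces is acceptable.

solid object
 facet normal 0.420 -0.458 -0.783
  outer loop
   vertex 1.5 0.0 2.5
   vertex 0.5 2.5 0.5
   vertex 5.0 1.5 3.5
  endloop
 endfacet
 facet normal 0.431 0.822 -0.372
  outer loop
   vertex 3.0 3.0 4.5
   vertex 5.0 1.5 3.5
   vertex 0.5 2.5 0.5
  endloop
 endfacet
 facet normal 0.458 -0.733 -0.504
  outer loop
   vertex 4.5 0.5 4.5
   vertex 1.5 0.0 2.5
   vertex 5.0 1.5 3.5
  endloop
 endfacet
 facet normal 0.624 0.374 0.686
  outer loop
   vertex 4.5 0.5 4.5
   vertex 5.0 1.5 3.5
   vertex 3.0 3.0 4.5
  endloop
 endfacet
 facet normal -0.495 -0.297 0.817
  outer loop
   vertex 4.5 0.5 4.5
   vertex 3.0 3.0 4.5
   vertex 1.5 0.0 2.5
  endloop
 endfacet
 facet normal -0.802 -0.535 -0.267
  outer loop
   vertex 1.0 1.0 2.0
   vertex 0.5 2.5 0.5
   vertex 1.5 0.0 2.5
  endloop
 endfacet
 facet normal -0.840 0.218 0.498
  outer loop
   vertex 1.0 1.0 2.0
   vertex 3.0 3.0 4.5
   vertex 0.5 2.5 0.5
  endloop
 endfacet
 facet normal -0.758 -0.054 0.650
  outer loop
   vertex 1.0 1.0 2.0
   vertex 1.5 0.0 2.5
   vertex 3.0 3.0 4.5
  endloop
 endfacet
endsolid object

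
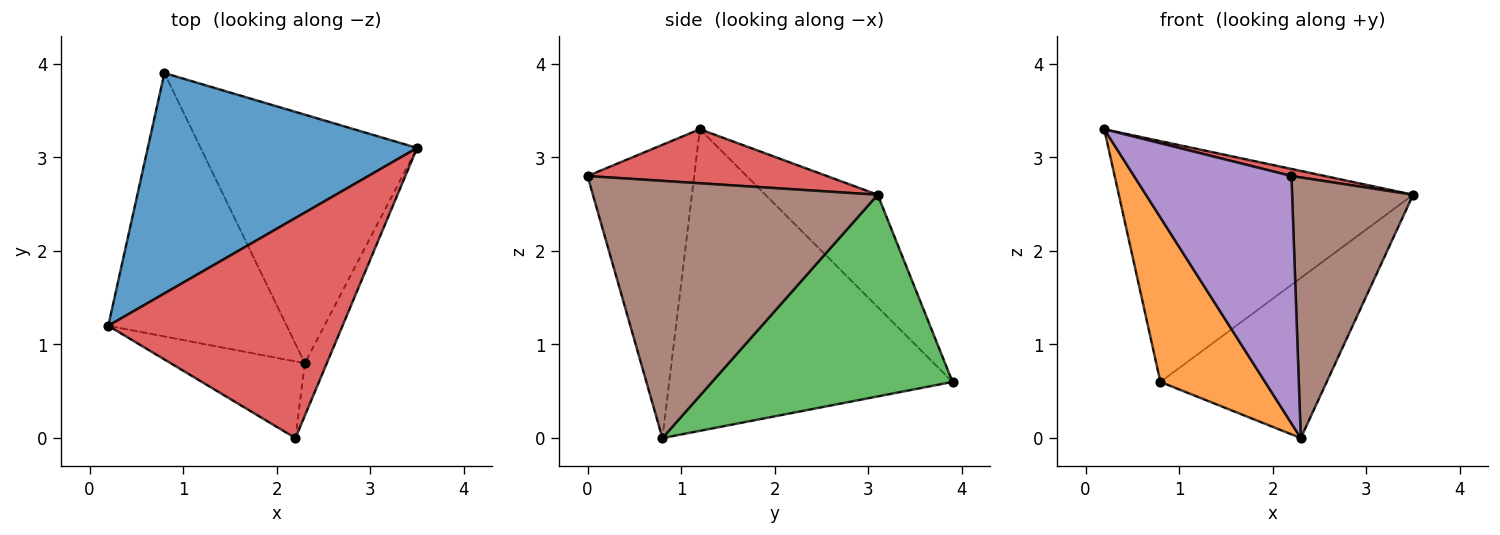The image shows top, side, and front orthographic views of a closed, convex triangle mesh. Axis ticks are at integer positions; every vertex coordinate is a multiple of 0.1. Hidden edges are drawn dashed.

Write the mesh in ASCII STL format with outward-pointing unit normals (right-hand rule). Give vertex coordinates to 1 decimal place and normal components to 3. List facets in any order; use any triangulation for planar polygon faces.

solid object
 facet normal -0.271 0.710 0.650
  outer loop
   vertex 0.8 3.9 0.6
   vertex 0.2 1.2 3.3
   vertex 3.5 3.1 2.6
  endloop
 endfacet
 facet normal -0.820 -0.303 -0.485
  outer loop
   vertex 2.3 0.8 0.0
   vertex 0.2 1.2 3.3
   vertex 0.8 3.9 0.6
  endloop
 endfacet
 facet normal 0.617 0.426 -0.662
  outer loop
   vertex 2.3 0.8 0.0
   vertex 0.8 3.9 0.6
   vertex 3.5 3.1 2.6
  endloop
 endfacet
 facet normal 0.225 -0.031 0.974
  outer loop
   vertex 2.2 0.0 2.8
   vertex 3.5 3.1 2.6
   vertex 0.2 1.2 3.3
  endloop
 endfacet
 facet normal -0.543 -0.802 -0.249
  outer loop
   vertex 2.2 0.0 2.8
   vertex 0.2 1.2 3.3
   vertex 2.3 0.8 0.0
  endloop
 endfacet
 facet normal 0.918 -0.390 -0.079
  outer loop
   vertex 2.2 0.0 2.8
   vertex 2.3 0.8 0.0
   vertex 3.5 3.1 2.6
  endloop
 endfacet
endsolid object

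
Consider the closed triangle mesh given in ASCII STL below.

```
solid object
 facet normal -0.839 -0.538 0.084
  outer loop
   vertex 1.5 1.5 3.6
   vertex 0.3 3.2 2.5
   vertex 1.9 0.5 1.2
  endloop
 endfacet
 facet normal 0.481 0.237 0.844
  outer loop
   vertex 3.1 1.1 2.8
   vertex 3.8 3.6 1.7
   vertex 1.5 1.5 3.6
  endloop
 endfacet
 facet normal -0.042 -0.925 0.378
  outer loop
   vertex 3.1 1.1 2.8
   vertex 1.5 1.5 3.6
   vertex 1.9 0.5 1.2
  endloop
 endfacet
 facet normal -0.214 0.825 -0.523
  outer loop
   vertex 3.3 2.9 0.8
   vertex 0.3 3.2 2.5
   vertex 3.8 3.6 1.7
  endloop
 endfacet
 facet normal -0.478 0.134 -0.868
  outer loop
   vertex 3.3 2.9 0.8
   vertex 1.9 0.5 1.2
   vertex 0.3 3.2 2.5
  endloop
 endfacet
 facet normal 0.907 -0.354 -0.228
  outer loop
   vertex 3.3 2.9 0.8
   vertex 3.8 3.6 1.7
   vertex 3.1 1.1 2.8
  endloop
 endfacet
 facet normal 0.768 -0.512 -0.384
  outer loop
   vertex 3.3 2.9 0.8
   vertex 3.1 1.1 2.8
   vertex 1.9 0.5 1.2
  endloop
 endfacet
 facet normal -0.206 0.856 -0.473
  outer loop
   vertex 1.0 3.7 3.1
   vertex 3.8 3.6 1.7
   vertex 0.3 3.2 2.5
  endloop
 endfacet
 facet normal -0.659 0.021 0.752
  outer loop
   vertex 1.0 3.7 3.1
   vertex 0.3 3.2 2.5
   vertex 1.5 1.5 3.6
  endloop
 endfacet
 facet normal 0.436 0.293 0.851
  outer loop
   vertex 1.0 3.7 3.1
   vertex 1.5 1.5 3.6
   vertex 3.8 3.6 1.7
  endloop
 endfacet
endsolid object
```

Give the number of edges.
15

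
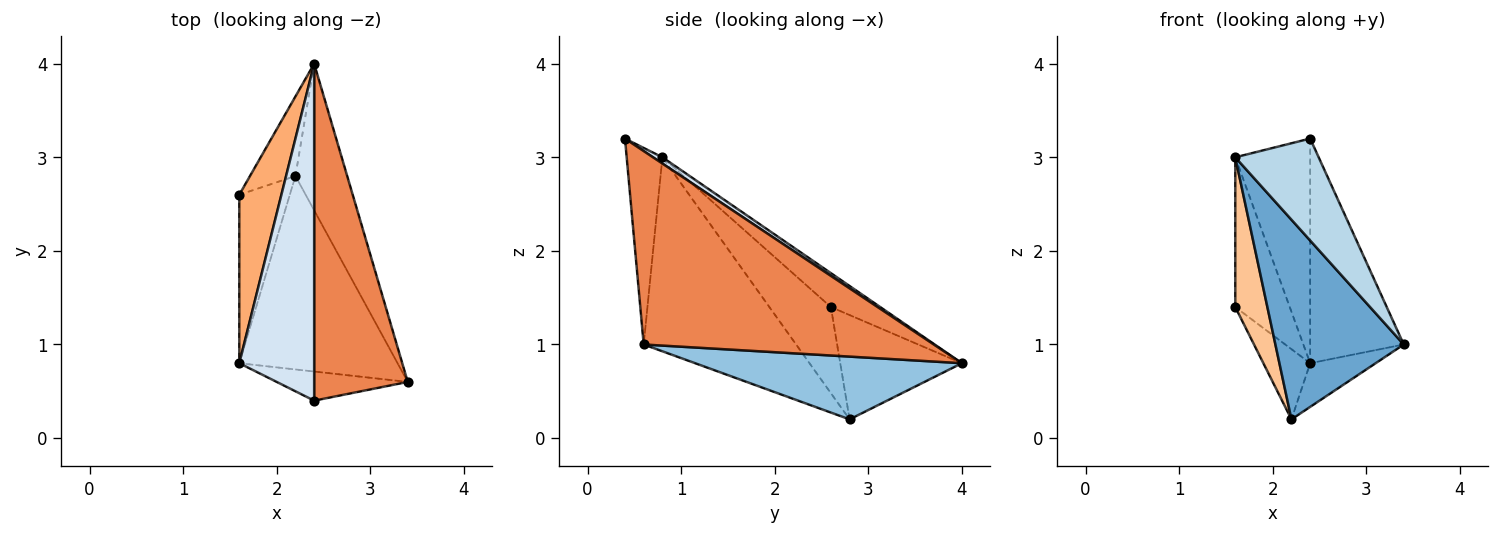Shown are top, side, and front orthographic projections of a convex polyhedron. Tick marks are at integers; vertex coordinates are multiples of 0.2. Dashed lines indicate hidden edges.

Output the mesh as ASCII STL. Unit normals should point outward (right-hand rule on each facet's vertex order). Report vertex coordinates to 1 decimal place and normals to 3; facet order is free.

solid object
 facet normal -0.649 -0.546 -0.529
  outer loop
   vertex 2.2 2.8 0.2
   vertex 3.4 0.6 1.0
   vertex 1.6 0.8 3.0
  endloop
 endfacet
 facet normal 0.758 0.186 -0.625
  outer loop
   vertex 2.2 2.8 0.2
   vertex 2.4 4.0 0.8
   vertex 3.4 0.6 1.0
  endloop
 endfacet
 facet normal -0.381 -0.889 -0.254
  outer loop
   vertex 2.4 0.4 3.2
   vertex 1.6 0.8 3.0
   vertex 3.4 0.6 1.0
  endloop
 endfacet
 facet normal 0.069 0.553 0.830
  outer loop
   vertex 2.4 0.4 3.2
   vertex 2.4 4.0 0.8
   vertex 1.6 0.8 3.0
  endloop
 endfacet
 facet normal 0.864 0.279 0.418
  outer loop
   vertex 2.4 0.4 3.2
   vertex 3.4 0.6 1.0
   vertex 2.4 4.0 0.8
  endloop
 endfacet
 facet normal -0.516 0.569 0.640
  outer loop
   vertex 1.6 2.6 1.4
   vertex 1.6 0.8 3.0
   vertex 2.4 4.0 0.8
  endloop
 endfacet
 facet normal -0.786 -0.410 -0.462
  outer loop
   vertex 1.6 2.6 1.4
   vertex 2.2 2.8 0.2
   vertex 1.6 0.8 3.0
  endloop
 endfacet
 facet normal -0.865 0.333 -0.377
  outer loop
   vertex 1.6 2.6 1.4
   vertex 2.4 4.0 0.8
   vertex 2.2 2.8 0.2
  endloop
 endfacet
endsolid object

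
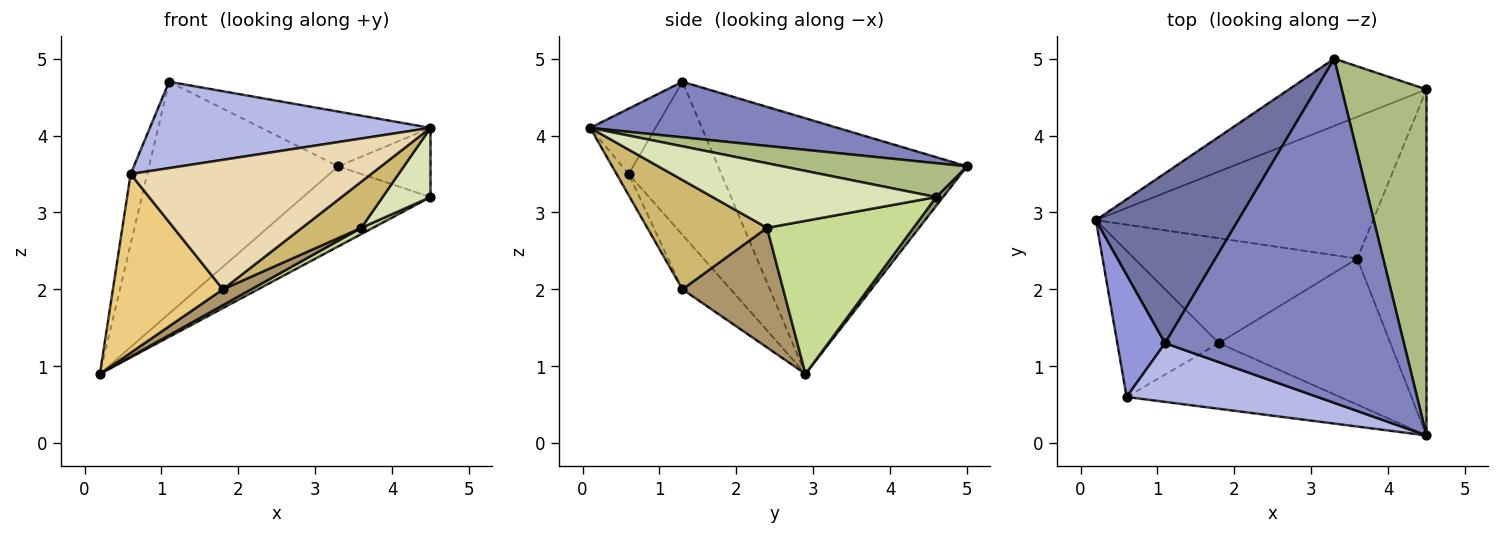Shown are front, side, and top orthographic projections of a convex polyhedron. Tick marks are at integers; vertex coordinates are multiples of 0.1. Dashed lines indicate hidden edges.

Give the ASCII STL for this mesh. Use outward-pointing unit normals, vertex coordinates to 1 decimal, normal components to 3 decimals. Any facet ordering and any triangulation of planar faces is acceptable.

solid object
 facet normal -0.728 0.553 0.405
  outer loop
   vertex 1.1 1.3 4.7
   vertex 3.3 5.0 3.6
   vertex 0.2 2.9 0.9
  endloop
 endfacet
 facet normal 0.224 0.153 0.963
  outer loop
   vertex 1.1 1.3 4.7
   vertex 4.5 0.1 4.1
   vertex 3.3 5.0 3.6
  endloop
 endfacet
 facet normal -0.941 0.168 0.294
  outer loop
   vertex 0.6 0.6 3.5
   vertex 1.1 1.3 4.7
   vertex 0.2 2.9 0.9
  endloop
 endfacet
 facet normal -0.189 -0.812 0.552
  outer loop
   vertex 0.6 0.6 3.5
   vertex 4.5 0.1 4.1
   vertex 1.1 1.3 4.7
  endloop
 endfacet
 facet normal 0.041 0.765 -0.642
  outer loop
   vertex 4.5 4.6 3.2
   vertex 0.2 2.9 0.9
   vertex 3.3 5.0 3.6
  endloop
 endfacet
 facet normal 0.365 0.183 0.913
  outer loop
   vertex 4.5 4.6 3.2
   vertex 3.3 5.0 3.6
   vertex 4.5 0.1 4.1
  endloop
 endfacet
 facet normal 0.483 -0.039 -0.875
  outer loop
   vertex 3.6 2.4 2.8
   vertex 0.2 2.9 0.9
   vertex 4.5 4.6 3.2
  endloop
 endfacet
 facet normal 0.675 -0.145 -0.723
  outer loop
   vertex 3.6 2.4 2.8
   vertex 4.5 4.6 3.2
   vertex 4.5 0.1 4.1
  endloop
 endfacet
 facet normal 0.469 -0.132 -0.873
  outer loop
   vertex 1.8 1.3 2.0
   vertex 0.2 2.9 0.9
   vertex 3.6 2.4 2.8
  endloop
 endfacet
 facet normal 0.519 -0.257 -0.815
  outer loop
   vertex 1.8 1.3 2.0
   vertex 3.6 2.4 2.8
   vertex 4.5 0.1 4.1
  endloop
 endfacet
 facet normal -0.321 -0.733 -0.599
  outer loop
   vertex 1.8 1.3 2.0
   vertex 0.6 0.6 3.5
   vertex 0.2 2.9 0.9
  endloop
 endfacet
 facet normal -0.045 -0.891 -0.452
  outer loop
   vertex 1.8 1.3 2.0
   vertex 4.5 0.1 4.1
   vertex 0.6 0.6 3.5
  endloop
 endfacet
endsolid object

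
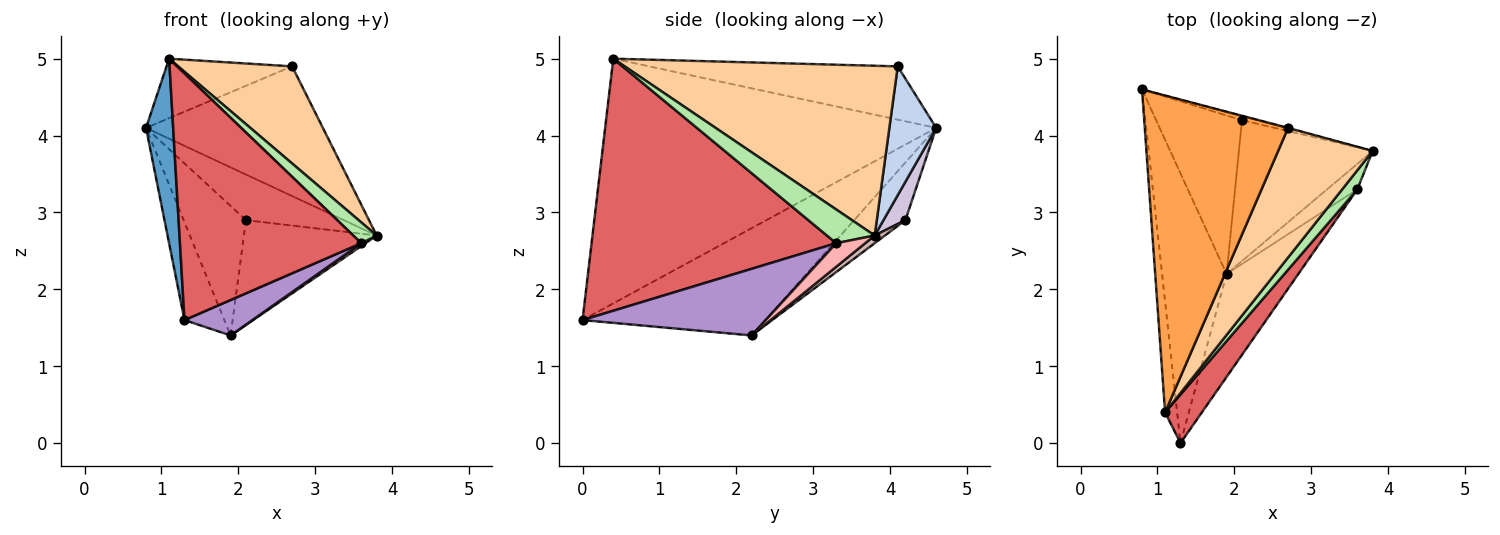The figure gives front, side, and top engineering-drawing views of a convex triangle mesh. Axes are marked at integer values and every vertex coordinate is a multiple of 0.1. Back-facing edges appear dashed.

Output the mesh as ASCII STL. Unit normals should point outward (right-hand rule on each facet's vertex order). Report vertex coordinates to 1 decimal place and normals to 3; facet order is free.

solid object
 facet normal -0.995 -0.082 -0.049
  outer loop
   vertex 1.1 0.4 5.0
   vertex 0.8 4.6 4.1
   vertex 1.3 0.0 1.6
  endloop
 endfacet
 facet normal 0.256 0.967 -0.004
  outer loop
   vertex 2.7 4.1 4.9
   vertex 3.8 3.8 2.7
   vertex 0.8 4.6 4.1
  endloop
 endfacet
 facet normal -0.343 0.173 0.923
  outer loop
   vertex 2.7 4.1 4.9
   vertex 0.8 4.6 4.1
   vertex 1.1 0.4 5.0
  endloop
 endfacet
 facet normal 0.821 -0.343 0.457
  outer loop
   vertex 2.7 4.1 4.9
   vertex 1.1 0.4 5.0
   vertex 3.8 3.8 2.7
  endloop
 endfacet
 facet normal -0.842 0.184 -0.507
  outer loop
   vertex 1.9 2.2 1.4
   vertex 1.3 0.0 1.6
   vertex 0.8 4.6 4.1
  endloop
 endfacet
 facet normal 0.833 -0.408 0.374
  outer loop
   vertex 3.6 3.3 2.6
   vertex 3.8 3.8 2.7
   vertex 1.1 0.4 5.0
  endloop
 endfacet
 facet normal 0.798 -0.591 0.117
  outer loop
   vertex 3.6 3.3 2.6
   vertex 1.1 0.4 5.0
   vertex 1.3 0.0 1.6
  endloop
 endfacet
 facet normal 0.612 -0.087 -0.786
  outer loop
   vertex 3.6 3.3 2.6
   vertex 1.9 2.2 1.4
   vertex 3.8 3.8 2.7
  endloop
 endfacet
 facet normal 0.660 -0.245 -0.711
  outer loop
   vertex 3.6 3.3 2.6
   vertex 1.3 0.0 1.6
   vertex 1.9 2.2 1.4
  endloop
 endfacet
 facet normal 0.218 0.972 -0.087
  outer loop
   vertex 2.1 4.2 2.9
   vertex 0.8 4.6 4.1
   vertex 3.8 3.8 2.7
  endloop
 endfacet
 facet normal -0.461 0.561 -0.687
  outer loop
   vertex 2.1 4.2 2.9
   vertex 1.9 2.2 1.4
   vertex 0.8 4.6 4.1
  endloop
 endfacet
 facet normal 0.046 0.596 -0.801
  outer loop
   vertex 2.1 4.2 2.9
   vertex 3.8 3.8 2.7
   vertex 1.9 2.2 1.4
  endloop
 endfacet
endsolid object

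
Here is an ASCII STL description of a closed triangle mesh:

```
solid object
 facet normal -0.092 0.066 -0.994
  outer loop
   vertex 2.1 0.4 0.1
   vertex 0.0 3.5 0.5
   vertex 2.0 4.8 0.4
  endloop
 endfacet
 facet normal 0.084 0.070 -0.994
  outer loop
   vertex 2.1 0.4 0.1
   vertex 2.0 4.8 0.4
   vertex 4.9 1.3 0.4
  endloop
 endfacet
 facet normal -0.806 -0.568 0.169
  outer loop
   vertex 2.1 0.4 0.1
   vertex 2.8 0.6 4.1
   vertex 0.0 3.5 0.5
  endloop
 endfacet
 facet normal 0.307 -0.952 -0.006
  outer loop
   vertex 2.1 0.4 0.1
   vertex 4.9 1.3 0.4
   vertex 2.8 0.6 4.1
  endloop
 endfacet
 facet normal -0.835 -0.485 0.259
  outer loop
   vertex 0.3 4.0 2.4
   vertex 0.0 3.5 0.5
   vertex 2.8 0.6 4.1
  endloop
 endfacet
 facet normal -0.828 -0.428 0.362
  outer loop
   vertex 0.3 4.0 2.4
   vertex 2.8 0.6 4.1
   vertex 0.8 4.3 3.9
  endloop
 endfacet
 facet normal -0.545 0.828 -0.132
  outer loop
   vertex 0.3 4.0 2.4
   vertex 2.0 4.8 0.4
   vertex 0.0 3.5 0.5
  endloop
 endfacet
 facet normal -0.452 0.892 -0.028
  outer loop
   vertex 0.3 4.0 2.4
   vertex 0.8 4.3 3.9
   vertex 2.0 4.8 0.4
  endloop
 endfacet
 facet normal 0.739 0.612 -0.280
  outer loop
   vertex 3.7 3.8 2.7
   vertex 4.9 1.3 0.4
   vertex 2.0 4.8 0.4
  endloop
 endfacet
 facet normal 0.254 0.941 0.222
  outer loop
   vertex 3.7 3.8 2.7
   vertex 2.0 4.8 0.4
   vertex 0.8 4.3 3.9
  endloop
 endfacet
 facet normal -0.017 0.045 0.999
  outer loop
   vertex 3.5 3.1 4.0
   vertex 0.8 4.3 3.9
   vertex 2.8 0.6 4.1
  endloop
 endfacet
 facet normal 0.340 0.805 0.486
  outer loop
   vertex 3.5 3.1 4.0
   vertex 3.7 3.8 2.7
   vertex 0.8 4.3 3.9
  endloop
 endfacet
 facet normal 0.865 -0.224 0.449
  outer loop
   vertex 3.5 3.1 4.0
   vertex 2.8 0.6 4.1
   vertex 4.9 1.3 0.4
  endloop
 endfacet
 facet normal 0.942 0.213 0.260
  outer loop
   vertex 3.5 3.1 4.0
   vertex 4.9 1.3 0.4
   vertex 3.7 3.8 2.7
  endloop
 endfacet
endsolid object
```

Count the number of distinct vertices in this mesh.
9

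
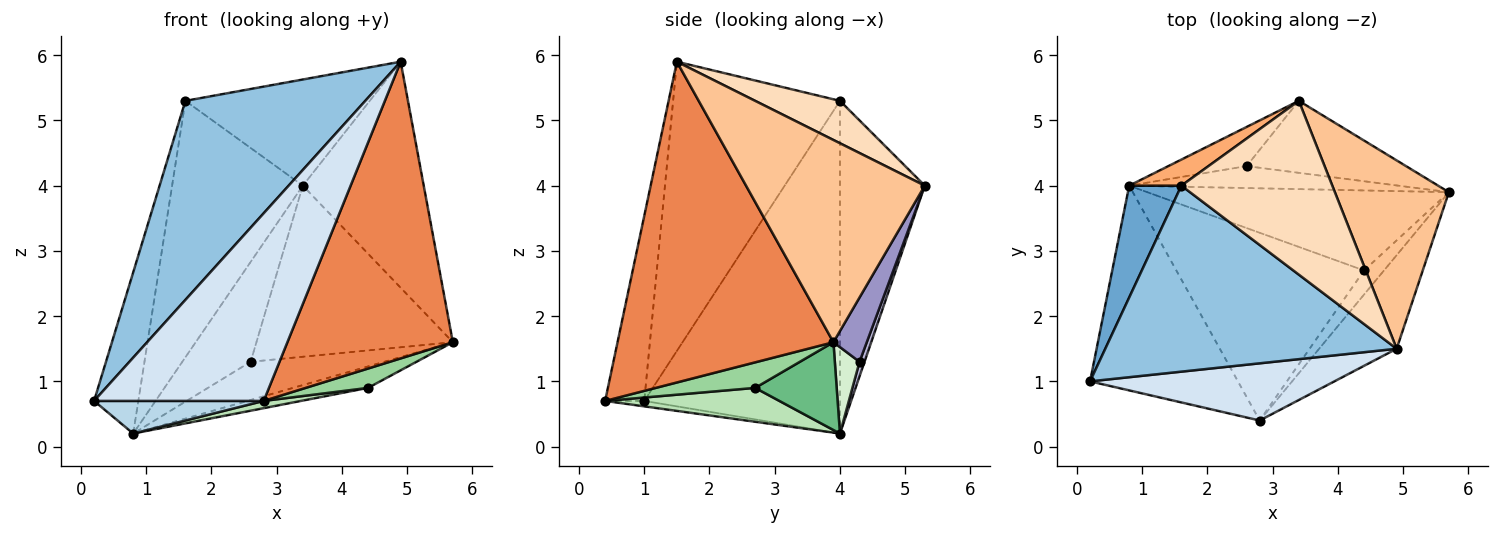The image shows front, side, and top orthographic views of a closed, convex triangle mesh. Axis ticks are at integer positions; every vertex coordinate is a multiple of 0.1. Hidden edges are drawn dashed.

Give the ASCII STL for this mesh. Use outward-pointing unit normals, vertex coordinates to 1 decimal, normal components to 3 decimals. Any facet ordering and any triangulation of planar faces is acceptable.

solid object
 facet normal -0.964 0.218 0.151
  outer loop
   vertex 1.6 4.0 5.3
   vertex 0.8 4.0 0.2
   vertex 0.2 1.0 0.7
  endloop
 endfacet
 facet normal -0.561 -0.605 0.565
  outer loop
   vertex 1.6 4.0 5.3
   vertex 0.2 1.0 0.7
   vertex 4.9 1.5 5.9
  endloop
 endfacet
 facet normal -0.036 -0.157 -0.987
  outer loop
   vertex 2.8 0.4 0.7
   vertex 0.2 1.0 0.7
   vertex 0.8 4.0 0.2
  endloop
 endfacet
 facet normal -0.216 -0.934 0.285
  outer loop
   vertex 2.8 0.4 0.7
   vertex 4.9 1.5 5.9
   vertex 0.2 1.0 0.7
  endloop
 endfacet
 facet normal 0.779 -0.597 -0.188
  outer loop
   vertex 2.8 0.4 0.7
   vertex 5.7 3.9 1.6
   vertex 4.9 1.5 5.9
  endloop
 endfacet
 facet normal -0.542 0.836 0.085
  outer loop
   vertex 3.4 5.3 4.0
   vertex 0.8 4.0 0.2
   vertex 1.6 4.0 5.3
  endloop
 endfacet
 facet normal 0.750 0.508 0.423
  outer loop
   vertex 3.4 5.3 4.0
   vertex 4.9 1.5 5.9
   vertex 5.7 3.9 1.6
  endloop
 endfacet
 facet normal 0.233 0.507 0.830
  outer loop
   vertex 3.4 5.3 4.0
   vertex 1.6 4.0 5.3
   vertex 4.9 1.5 5.9
  endloop
 endfacet
 facet normal 0.271 0.249 -0.930
  outer loop
   vertex 4.4 2.7 0.9
   vertex 0.8 4.0 0.2
   vertex 5.7 3.9 1.6
  endloop
 endfacet
 facet normal 0.706 -0.443 -0.552
  outer loop
   vertex 4.4 2.7 0.9
   vertex 5.7 3.9 1.6
   vertex 2.8 0.4 0.7
  endloop
 endfacet
 facet normal 0.178 -0.038 -0.983
  outer loop
   vertex 4.4 2.7 0.9
   vertex 2.8 0.4 0.7
   vertex 0.8 4.0 0.2
  endloop
 endfacet
 facet normal 0.158 0.856 -0.492
  outer loop
   vertex 2.6 4.3 1.3
   vertex 5.7 3.9 1.6
   vertex 0.8 4.0 0.2
  endloop
 endfacet
 facet normal 0.155 0.911 -0.383
  outer loop
   vertex 2.6 4.3 1.3
   vertex 3.4 5.3 4.0
   vertex 5.7 3.9 1.6
  endloop
 endfacet
 facet normal 0.068 0.929 -0.364
  outer loop
   vertex 2.6 4.3 1.3
   vertex 0.8 4.0 0.2
   vertex 3.4 5.3 4.0
  endloop
 endfacet
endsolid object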